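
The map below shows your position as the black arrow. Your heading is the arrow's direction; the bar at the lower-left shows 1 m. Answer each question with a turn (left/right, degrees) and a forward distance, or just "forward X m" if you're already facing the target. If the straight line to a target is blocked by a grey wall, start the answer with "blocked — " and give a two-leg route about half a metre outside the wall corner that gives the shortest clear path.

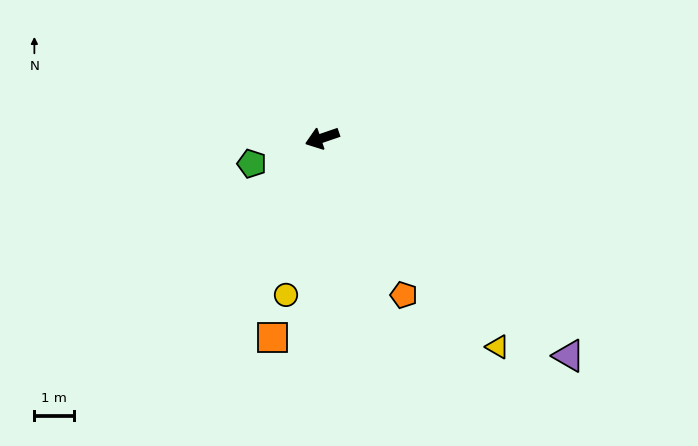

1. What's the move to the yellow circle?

turn left 58°, forward 4.1 m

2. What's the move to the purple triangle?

turn left 120°, forward 8.3 m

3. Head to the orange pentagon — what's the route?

turn left 99°, forward 4.5 m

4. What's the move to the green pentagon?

forward 1.9 m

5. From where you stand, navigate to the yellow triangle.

turn left 111°, forward 6.9 m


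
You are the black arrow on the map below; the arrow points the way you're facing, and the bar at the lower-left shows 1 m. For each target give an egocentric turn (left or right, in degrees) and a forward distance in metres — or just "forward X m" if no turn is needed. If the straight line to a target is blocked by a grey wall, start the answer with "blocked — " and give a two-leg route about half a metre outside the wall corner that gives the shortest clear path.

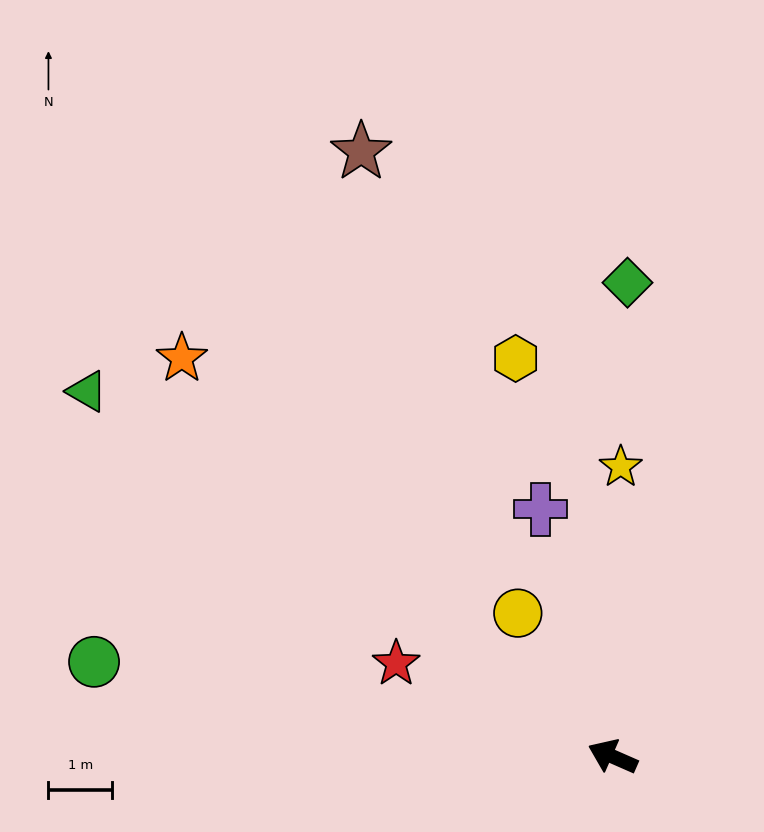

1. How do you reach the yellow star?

turn right 68°, forward 4.6 m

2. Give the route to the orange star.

turn right 19°, forward 9.2 m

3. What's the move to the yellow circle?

turn right 33°, forward 2.7 m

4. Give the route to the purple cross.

turn right 50°, forward 4.1 m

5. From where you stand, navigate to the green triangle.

turn right 11°, forward 10.1 m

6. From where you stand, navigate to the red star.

forward 3.7 m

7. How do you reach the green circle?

turn left 13°, forward 8.3 m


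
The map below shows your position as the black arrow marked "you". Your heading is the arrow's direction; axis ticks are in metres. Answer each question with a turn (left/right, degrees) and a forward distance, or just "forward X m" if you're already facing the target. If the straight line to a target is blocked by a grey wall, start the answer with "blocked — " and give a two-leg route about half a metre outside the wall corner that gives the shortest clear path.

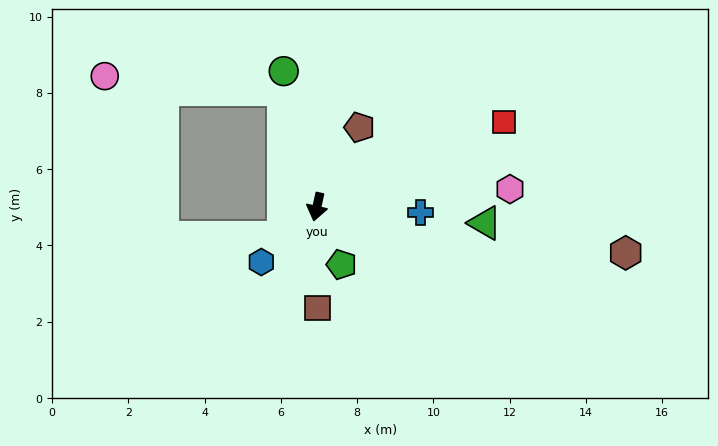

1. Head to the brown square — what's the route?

turn left 13°, forward 2.6 m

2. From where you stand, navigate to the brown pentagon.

turn left 164°, forward 2.4 m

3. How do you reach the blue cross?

turn left 100°, forward 2.7 m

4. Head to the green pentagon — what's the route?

turn left 36°, forward 1.6 m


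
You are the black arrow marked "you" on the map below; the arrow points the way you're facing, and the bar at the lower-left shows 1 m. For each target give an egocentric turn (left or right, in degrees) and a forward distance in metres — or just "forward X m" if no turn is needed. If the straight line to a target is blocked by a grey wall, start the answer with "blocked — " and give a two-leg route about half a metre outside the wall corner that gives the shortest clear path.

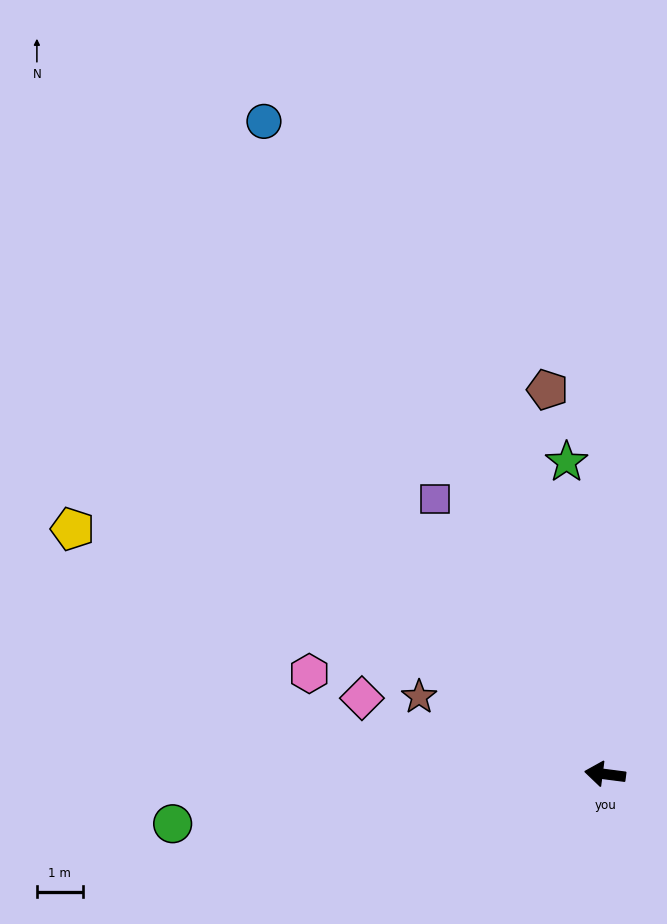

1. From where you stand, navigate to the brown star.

turn right 15°, forward 4.4 m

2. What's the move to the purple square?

turn right 51°, forward 7.1 m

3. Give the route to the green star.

turn right 76°, forward 6.9 m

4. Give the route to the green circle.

turn left 14°, forward 9.5 m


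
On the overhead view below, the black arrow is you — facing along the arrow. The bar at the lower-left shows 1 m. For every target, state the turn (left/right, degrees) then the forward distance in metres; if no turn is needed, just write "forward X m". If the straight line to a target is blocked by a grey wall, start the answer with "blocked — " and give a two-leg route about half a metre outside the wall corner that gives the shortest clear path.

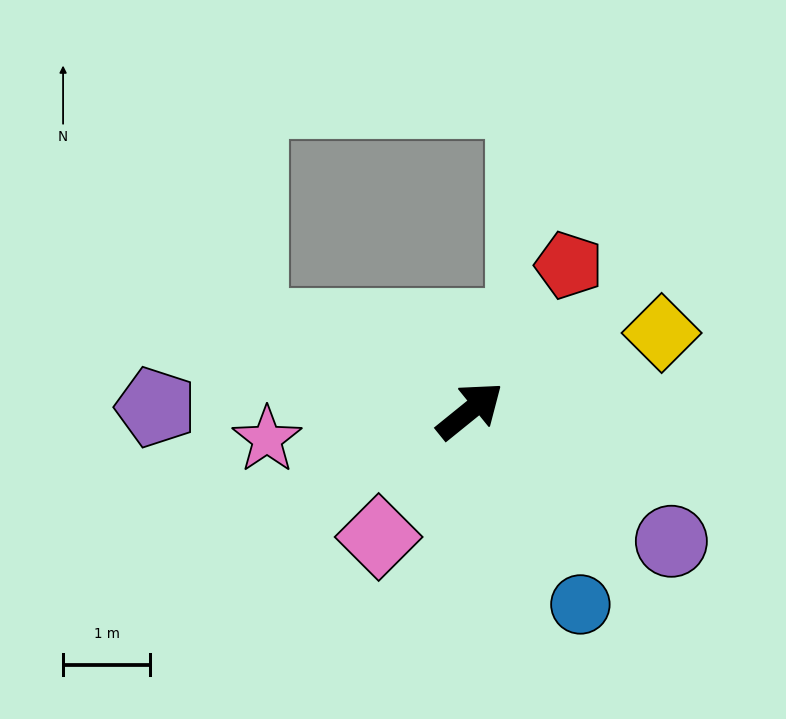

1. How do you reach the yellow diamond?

turn right 17°, forward 2.4 m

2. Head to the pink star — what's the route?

turn left 149°, forward 2.4 m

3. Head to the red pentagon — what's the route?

turn left 17°, forward 2.0 m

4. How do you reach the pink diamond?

turn right 165°, forward 1.8 m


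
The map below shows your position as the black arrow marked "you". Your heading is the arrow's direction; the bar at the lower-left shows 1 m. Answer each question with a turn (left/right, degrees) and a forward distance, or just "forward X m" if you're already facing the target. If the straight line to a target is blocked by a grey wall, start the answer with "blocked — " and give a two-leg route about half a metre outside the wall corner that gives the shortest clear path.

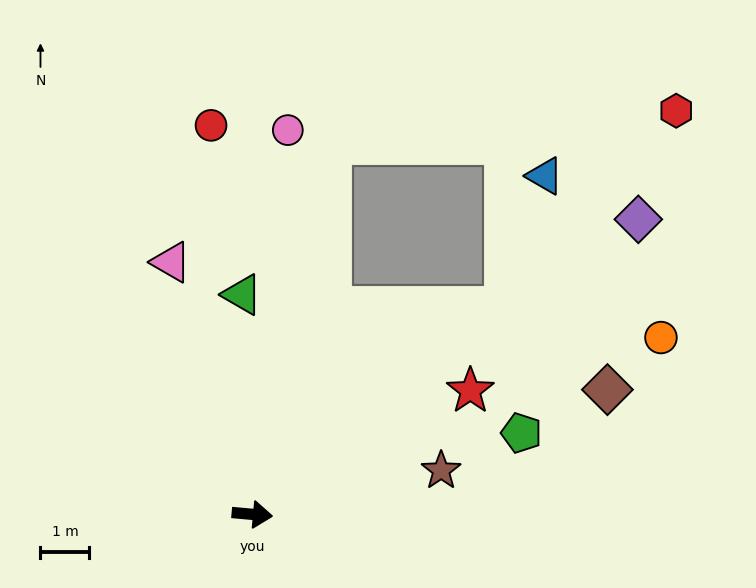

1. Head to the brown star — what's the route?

turn left 18°, forward 4.0 m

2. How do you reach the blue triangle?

blocked — turn left 44°, forward 6.7 m, then turn left 34°, forward 2.8 m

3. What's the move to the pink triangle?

turn left 113°, forward 5.4 m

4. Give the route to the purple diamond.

turn left 43°, forward 9.9 m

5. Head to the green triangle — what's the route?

turn left 98°, forward 4.5 m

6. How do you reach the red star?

turn left 35°, forward 5.1 m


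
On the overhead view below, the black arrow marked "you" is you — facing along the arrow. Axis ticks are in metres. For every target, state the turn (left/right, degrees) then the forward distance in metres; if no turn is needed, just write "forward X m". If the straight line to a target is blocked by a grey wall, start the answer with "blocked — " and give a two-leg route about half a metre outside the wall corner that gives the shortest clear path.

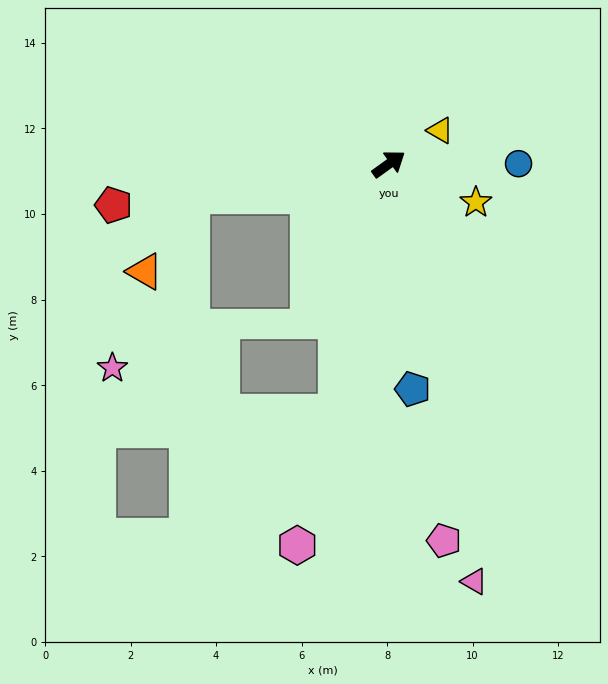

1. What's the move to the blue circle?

turn right 36°, forward 3.0 m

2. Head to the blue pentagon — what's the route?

turn right 120°, forward 5.3 m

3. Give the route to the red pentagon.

turn left 153°, forward 6.5 m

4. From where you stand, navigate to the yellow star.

turn right 60°, forward 2.2 m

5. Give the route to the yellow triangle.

turn right 3°, forward 1.4 m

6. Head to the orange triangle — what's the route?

blocked — turn left 154°, forward 4.7 m, then turn left 48°, forward 2.1 m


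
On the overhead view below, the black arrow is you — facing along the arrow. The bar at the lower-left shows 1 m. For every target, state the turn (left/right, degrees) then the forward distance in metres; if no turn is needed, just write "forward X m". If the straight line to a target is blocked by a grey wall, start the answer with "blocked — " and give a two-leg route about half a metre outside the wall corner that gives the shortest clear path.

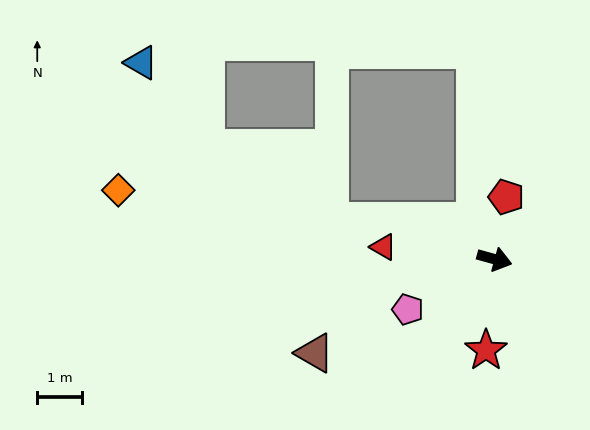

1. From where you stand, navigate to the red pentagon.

turn left 95°, forward 1.4 m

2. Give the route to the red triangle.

turn right 171°, forward 2.5 m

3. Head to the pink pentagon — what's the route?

turn right 134°, forward 2.3 m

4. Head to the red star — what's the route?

turn right 80°, forward 2.1 m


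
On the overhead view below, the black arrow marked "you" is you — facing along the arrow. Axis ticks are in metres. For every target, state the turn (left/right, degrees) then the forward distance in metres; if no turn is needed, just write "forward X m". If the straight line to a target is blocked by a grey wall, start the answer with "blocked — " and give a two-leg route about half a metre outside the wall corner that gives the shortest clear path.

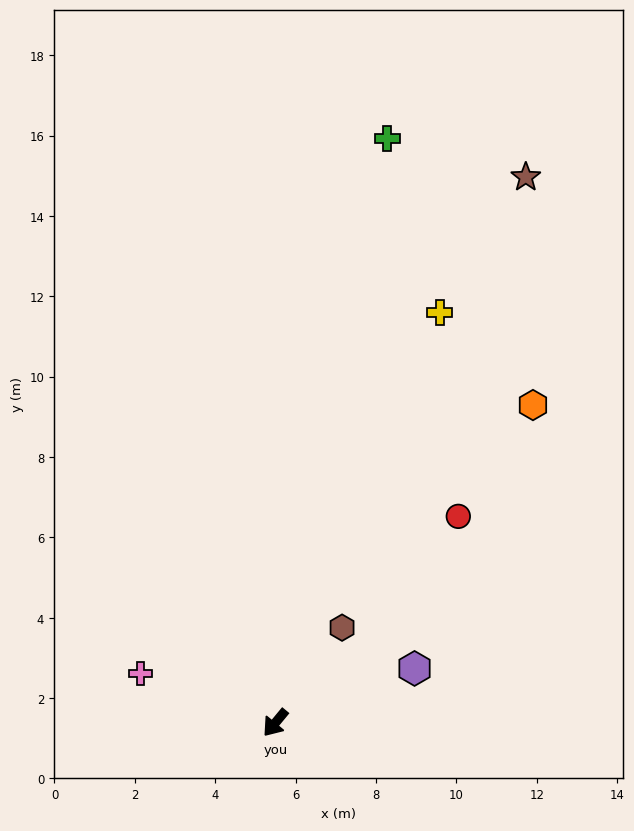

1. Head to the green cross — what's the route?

turn right 151°, forward 14.8 m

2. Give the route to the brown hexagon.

turn right 175°, forward 2.9 m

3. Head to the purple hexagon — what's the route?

turn left 151°, forward 3.7 m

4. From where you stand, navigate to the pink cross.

turn right 71°, forward 3.6 m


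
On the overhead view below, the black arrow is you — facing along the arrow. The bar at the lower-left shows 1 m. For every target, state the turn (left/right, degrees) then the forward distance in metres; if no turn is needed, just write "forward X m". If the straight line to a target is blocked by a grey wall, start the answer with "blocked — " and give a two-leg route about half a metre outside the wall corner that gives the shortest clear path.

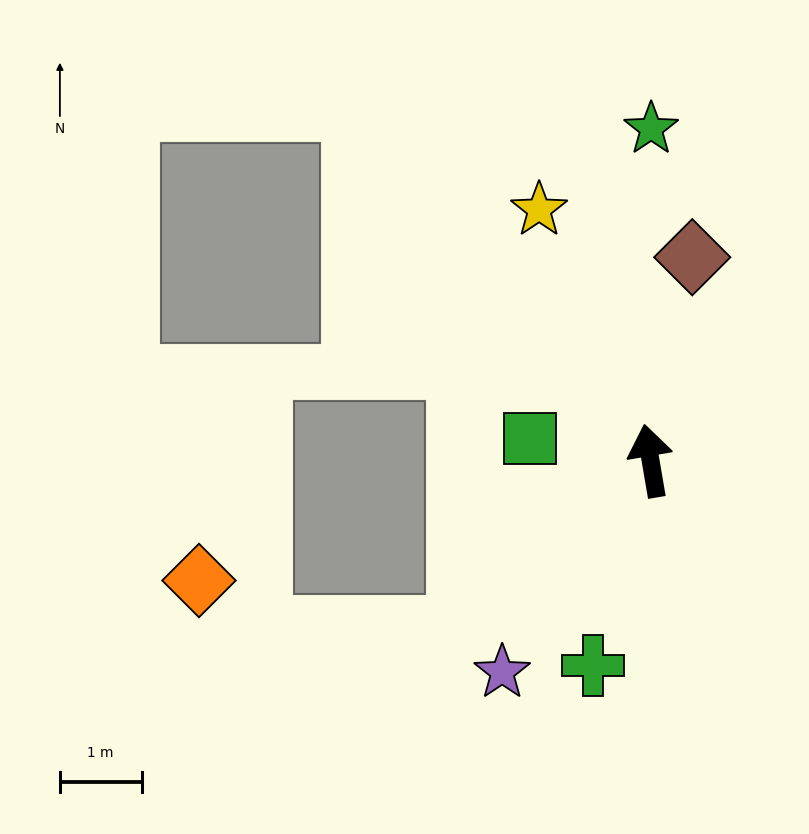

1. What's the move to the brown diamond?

turn right 21°, forward 2.5 m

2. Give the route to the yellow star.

turn left 14°, forward 3.4 m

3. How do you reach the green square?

turn left 70°, forward 1.5 m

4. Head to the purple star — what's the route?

turn left 135°, forward 3.2 m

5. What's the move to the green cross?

turn left 155°, forward 2.6 m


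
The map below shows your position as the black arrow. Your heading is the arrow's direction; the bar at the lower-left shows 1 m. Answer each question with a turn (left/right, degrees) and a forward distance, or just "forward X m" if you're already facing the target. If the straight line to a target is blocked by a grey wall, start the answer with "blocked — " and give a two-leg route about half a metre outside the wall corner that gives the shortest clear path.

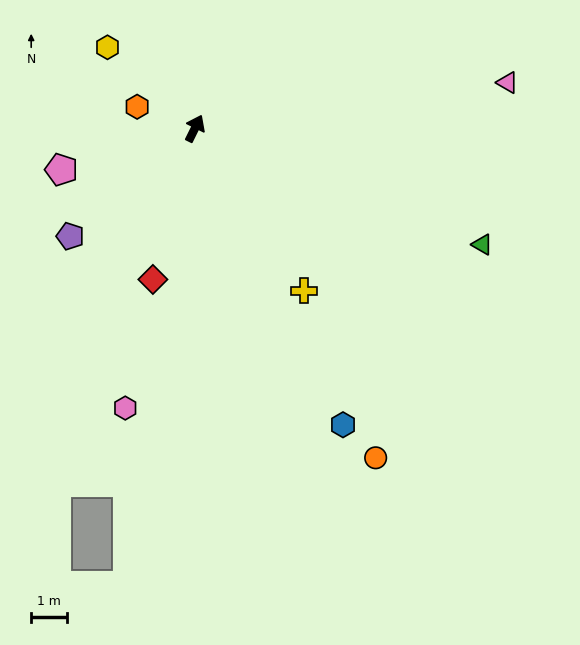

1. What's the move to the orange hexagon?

turn left 96°, forward 1.7 m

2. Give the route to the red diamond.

turn right 169°, forward 4.4 m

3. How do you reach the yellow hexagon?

turn left 73°, forward 3.4 m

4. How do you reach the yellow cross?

turn right 120°, forward 5.5 m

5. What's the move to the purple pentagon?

turn left 157°, forward 4.7 m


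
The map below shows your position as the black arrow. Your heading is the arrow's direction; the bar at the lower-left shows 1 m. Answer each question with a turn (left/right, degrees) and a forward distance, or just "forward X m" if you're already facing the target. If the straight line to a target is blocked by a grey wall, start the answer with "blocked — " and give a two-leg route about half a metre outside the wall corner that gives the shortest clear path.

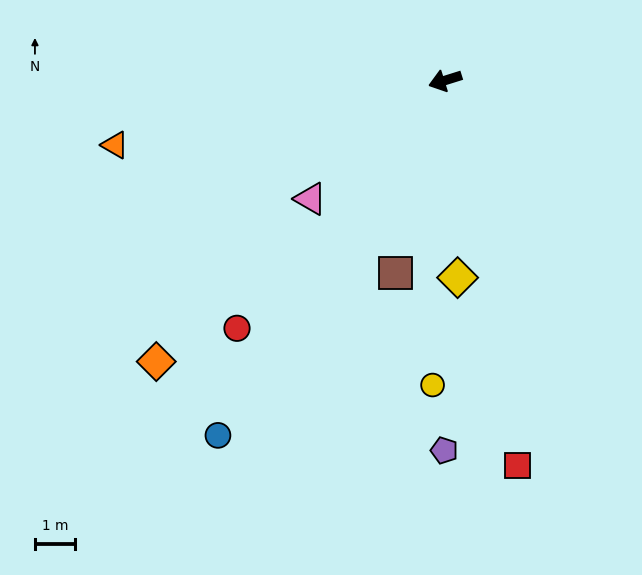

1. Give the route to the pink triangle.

turn left 24°, forward 4.5 m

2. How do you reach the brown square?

turn left 58°, forward 5.0 m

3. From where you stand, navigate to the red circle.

turn left 33°, forward 8.1 m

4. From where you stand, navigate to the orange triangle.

turn right 6°, forward 8.4 m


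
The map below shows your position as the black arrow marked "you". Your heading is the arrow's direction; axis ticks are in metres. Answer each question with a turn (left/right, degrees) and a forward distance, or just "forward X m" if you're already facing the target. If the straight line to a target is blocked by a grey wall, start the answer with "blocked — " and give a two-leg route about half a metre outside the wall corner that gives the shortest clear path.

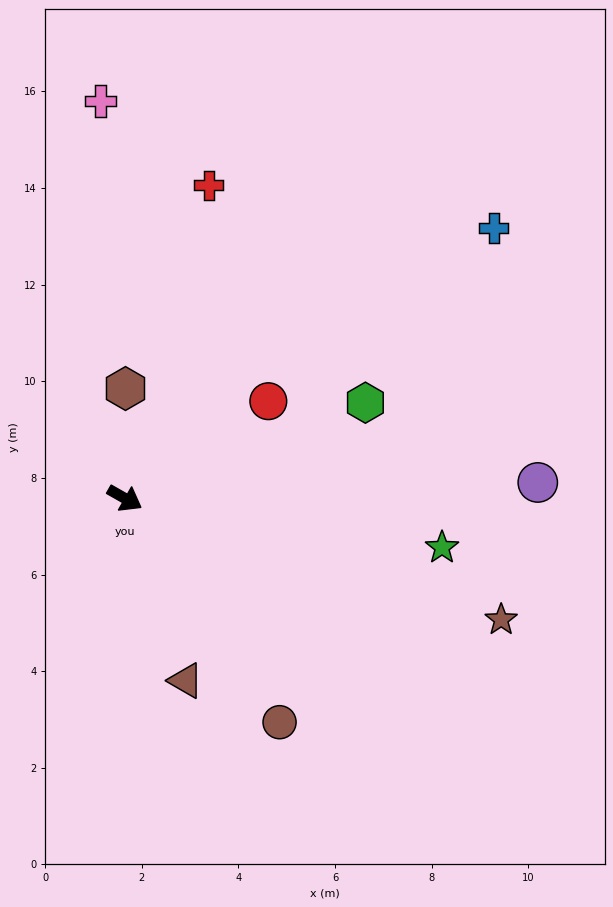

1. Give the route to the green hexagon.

turn left 51°, forward 5.4 m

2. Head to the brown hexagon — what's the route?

turn left 119°, forward 2.3 m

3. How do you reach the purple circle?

turn left 32°, forward 8.6 m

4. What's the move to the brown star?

turn left 12°, forward 8.2 m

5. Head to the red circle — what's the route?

turn left 64°, forward 3.6 m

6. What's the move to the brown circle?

turn right 26°, forward 5.6 m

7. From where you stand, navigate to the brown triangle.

turn right 42°, forward 4.0 m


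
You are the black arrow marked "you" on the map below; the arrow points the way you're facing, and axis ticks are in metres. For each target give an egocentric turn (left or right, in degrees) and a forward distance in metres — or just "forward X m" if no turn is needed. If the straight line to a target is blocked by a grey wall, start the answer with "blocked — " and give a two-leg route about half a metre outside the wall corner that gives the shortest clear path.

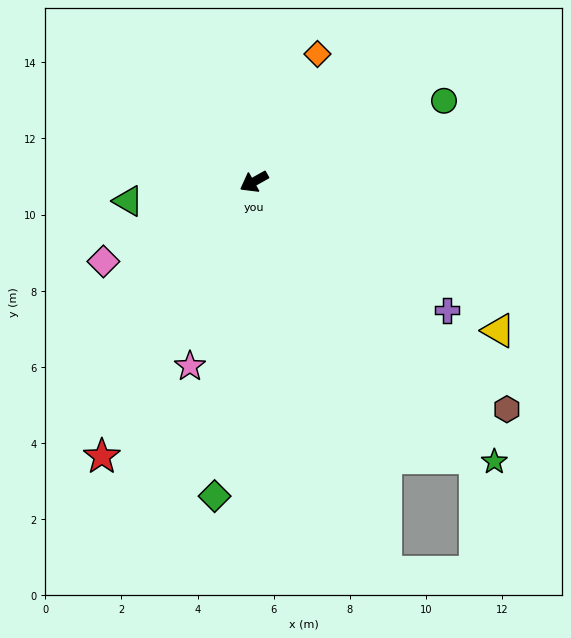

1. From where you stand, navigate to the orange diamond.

turn right 146°, forward 3.7 m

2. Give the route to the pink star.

turn left 42°, forward 5.1 m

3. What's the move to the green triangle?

turn right 21°, forward 3.3 m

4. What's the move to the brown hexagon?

turn left 109°, forward 8.9 m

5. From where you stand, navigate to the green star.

turn left 101°, forward 9.7 m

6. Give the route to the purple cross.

turn left 117°, forward 6.1 m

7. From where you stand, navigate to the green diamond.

turn left 54°, forward 8.3 m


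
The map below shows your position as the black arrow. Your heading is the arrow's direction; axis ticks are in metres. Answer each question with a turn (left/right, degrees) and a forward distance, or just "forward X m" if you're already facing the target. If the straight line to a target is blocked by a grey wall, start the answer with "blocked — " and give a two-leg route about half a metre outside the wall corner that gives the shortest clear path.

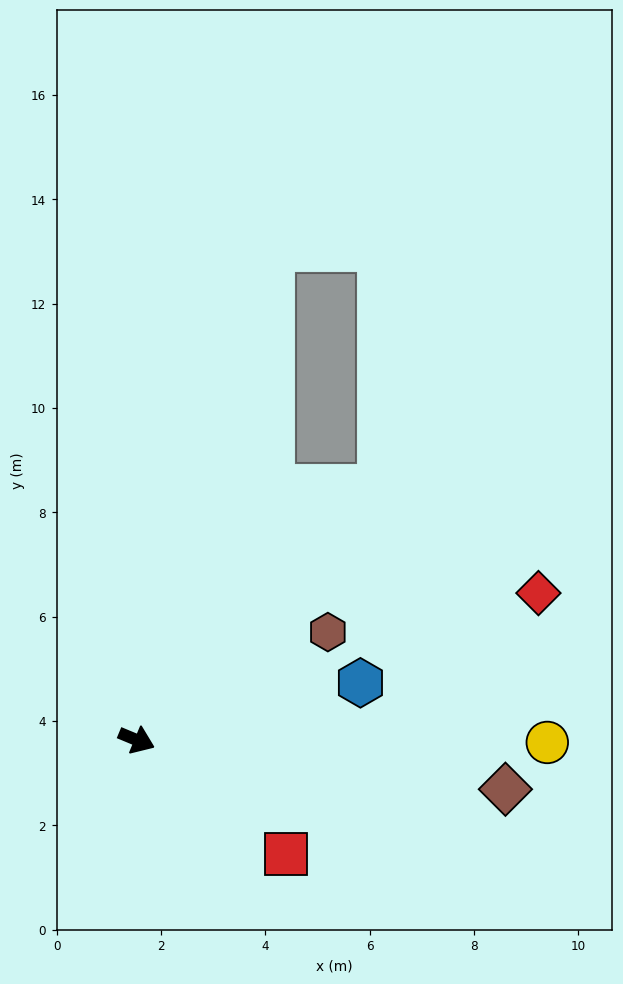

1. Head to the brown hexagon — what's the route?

turn left 52°, forward 4.2 m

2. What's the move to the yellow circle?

turn left 22°, forward 7.9 m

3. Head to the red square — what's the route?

turn right 15°, forward 3.6 m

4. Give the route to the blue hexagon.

turn left 37°, forward 4.4 m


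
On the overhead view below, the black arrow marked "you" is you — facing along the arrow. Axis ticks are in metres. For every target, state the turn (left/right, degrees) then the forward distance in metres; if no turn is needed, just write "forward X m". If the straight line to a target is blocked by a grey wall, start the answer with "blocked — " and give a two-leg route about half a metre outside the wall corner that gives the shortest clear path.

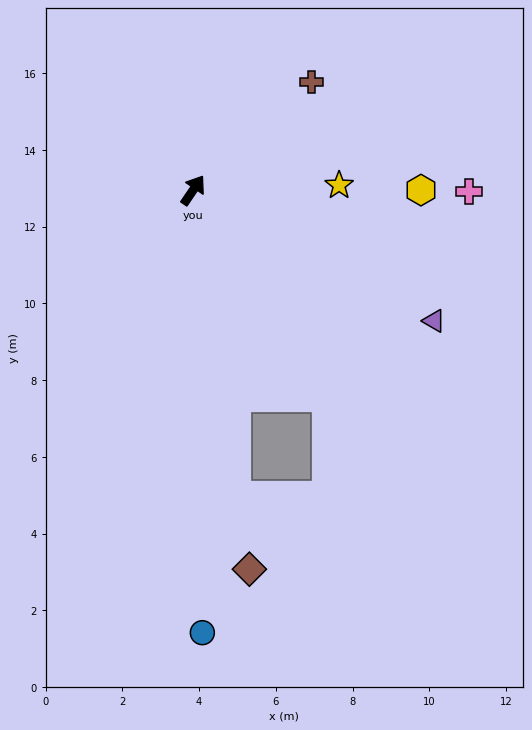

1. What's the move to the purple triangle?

turn right 84°, forward 7.1 m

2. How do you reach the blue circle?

turn right 145°, forward 11.5 m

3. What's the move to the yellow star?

turn right 54°, forward 3.8 m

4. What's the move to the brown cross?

turn right 13°, forward 4.2 m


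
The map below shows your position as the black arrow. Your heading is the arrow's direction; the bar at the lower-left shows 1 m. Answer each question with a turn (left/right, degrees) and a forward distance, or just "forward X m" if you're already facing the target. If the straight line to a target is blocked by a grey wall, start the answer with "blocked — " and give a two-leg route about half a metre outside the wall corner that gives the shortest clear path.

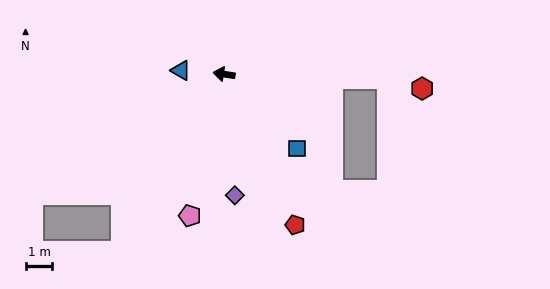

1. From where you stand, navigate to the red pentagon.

turn left 124°, forward 6.2 m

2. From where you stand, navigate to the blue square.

turn left 143°, forward 3.9 m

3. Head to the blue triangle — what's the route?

turn left 4°, forward 1.6 m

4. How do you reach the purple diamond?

turn left 104°, forward 4.5 m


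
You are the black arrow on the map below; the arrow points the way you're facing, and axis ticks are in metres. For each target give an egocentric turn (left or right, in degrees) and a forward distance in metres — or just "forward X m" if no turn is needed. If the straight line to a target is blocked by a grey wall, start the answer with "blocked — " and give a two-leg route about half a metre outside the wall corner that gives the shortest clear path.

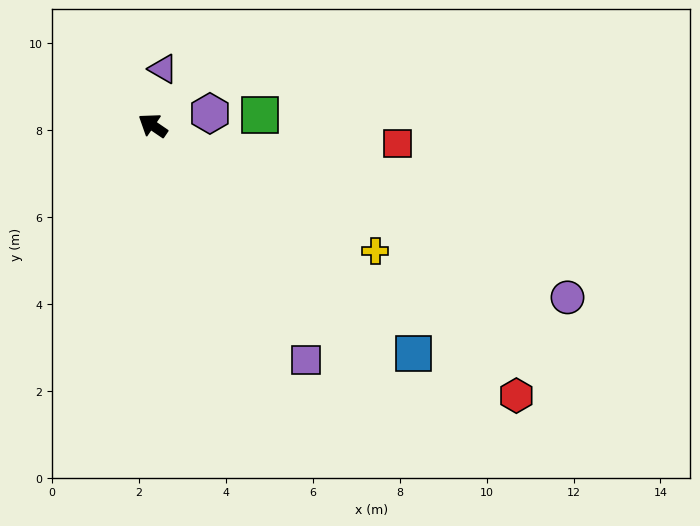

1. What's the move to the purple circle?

turn right 168°, forward 10.3 m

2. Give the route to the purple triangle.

turn right 66°, forward 1.3 m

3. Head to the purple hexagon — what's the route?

turn right 134°, forward 1.3 m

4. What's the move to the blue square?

turn left 173°, forward 8.0 m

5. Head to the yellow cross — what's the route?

turn right 175°, forward 5.9 m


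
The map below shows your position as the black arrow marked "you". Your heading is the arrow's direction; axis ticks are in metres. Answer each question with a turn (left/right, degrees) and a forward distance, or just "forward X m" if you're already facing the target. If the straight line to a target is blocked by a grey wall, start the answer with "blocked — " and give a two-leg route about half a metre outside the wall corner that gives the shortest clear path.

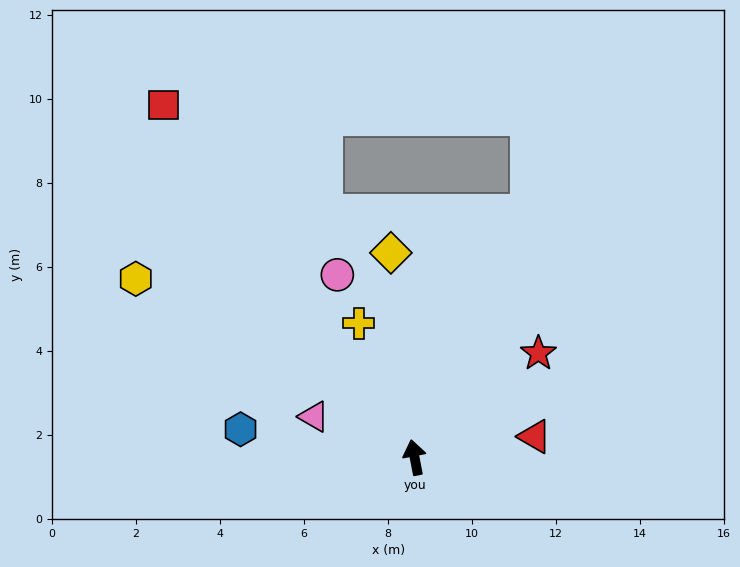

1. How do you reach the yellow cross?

turn left 12°, forward 3.5 m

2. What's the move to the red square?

turn left 25°, forward 10.3 m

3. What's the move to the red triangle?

turn right 91°, forward 2.9 m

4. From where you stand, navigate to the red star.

turn right 61°, forward 3.9 m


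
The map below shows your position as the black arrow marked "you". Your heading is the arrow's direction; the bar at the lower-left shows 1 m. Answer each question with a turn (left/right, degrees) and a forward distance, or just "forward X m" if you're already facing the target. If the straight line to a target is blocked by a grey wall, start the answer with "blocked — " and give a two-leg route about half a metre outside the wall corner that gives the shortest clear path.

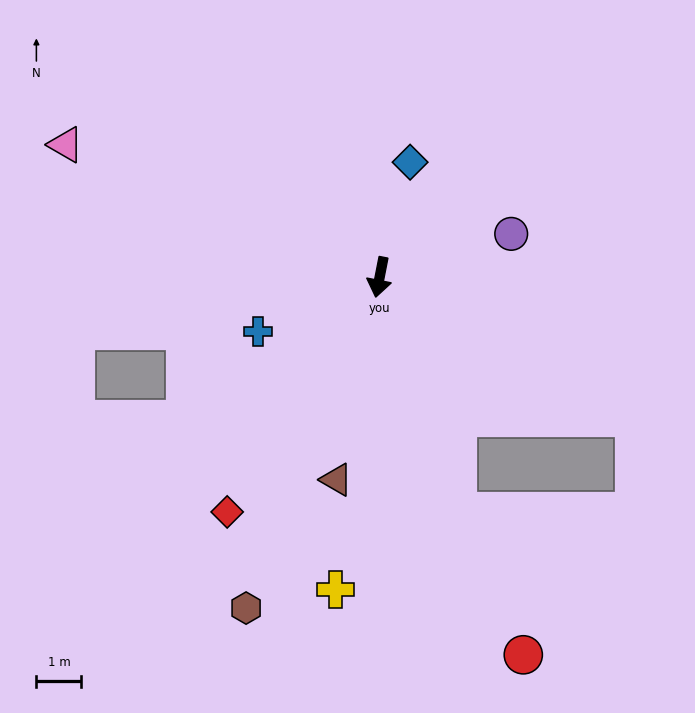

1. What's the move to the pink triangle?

turn right 102°, forward 7.6 m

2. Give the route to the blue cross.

turn right 55°, forward 3.0 m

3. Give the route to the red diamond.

turn right 22°, forward 6.2 m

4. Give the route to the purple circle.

turn left 119°, forward 3.1 m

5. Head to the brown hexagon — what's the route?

turn right 11°, forward 7.9 m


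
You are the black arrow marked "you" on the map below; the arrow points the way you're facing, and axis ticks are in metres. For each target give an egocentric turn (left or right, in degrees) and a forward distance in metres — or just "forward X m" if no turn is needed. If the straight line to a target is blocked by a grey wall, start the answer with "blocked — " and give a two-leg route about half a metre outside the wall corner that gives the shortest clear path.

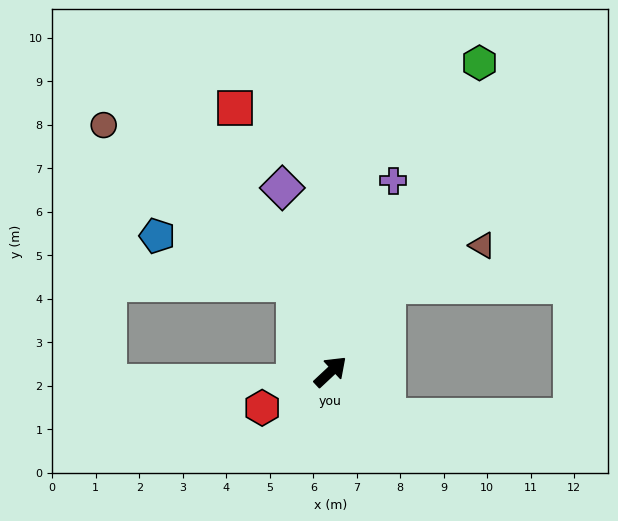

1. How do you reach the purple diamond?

turn left 62°, forward 4.4 m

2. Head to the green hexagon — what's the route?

turn left 21°, forward 7.9 m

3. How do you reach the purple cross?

turn left 29°, forward 4.6 m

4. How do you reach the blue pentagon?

blocked — turn left 69°, forward 2.2 m, then turn left 49°, forward 3.3 m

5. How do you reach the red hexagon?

turn left 165°, forward 1.8 m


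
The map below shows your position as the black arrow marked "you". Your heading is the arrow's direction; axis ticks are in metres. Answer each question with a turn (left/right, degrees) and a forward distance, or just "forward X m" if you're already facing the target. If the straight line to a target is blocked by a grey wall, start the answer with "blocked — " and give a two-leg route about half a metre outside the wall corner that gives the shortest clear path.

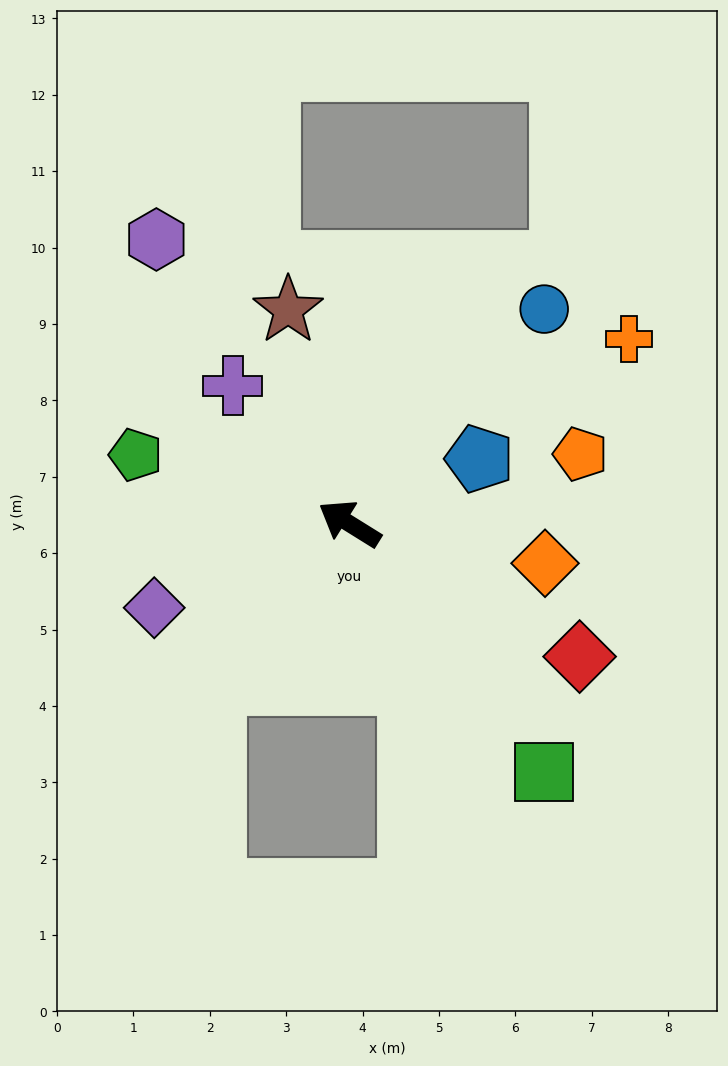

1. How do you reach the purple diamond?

turn left 55°, forward 2.8 m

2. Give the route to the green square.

turn left 160°, forward 4.1 m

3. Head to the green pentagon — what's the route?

turn left 14°, forward 2.9 m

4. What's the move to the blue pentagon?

turn right 122°, forward 1.9 m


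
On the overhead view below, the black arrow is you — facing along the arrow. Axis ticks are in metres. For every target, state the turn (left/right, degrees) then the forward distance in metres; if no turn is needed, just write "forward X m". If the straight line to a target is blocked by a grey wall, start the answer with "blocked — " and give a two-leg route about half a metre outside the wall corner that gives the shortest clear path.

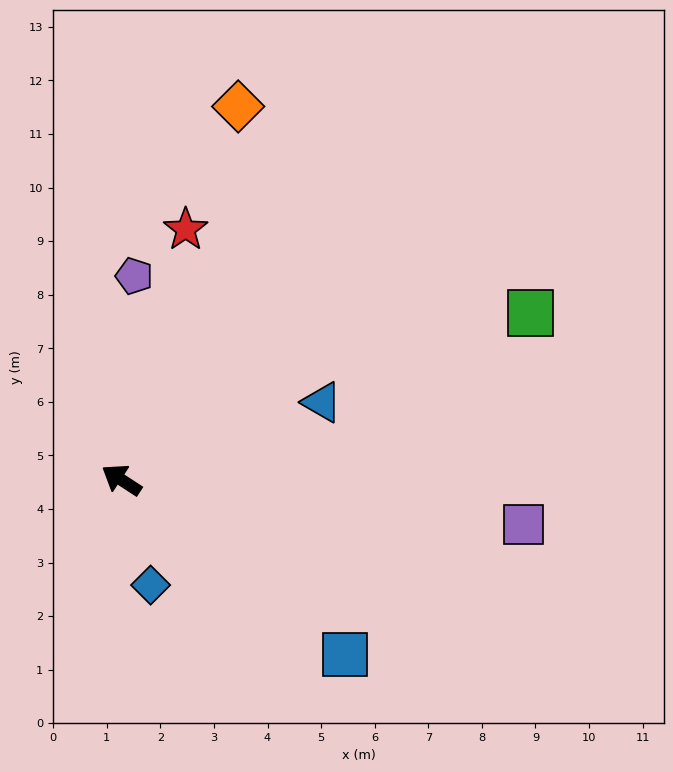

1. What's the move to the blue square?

turn left 175°, forward 5.3 m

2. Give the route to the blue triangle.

turn right 126°, forward 4.0 m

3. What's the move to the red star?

turn right 71°, forward 4.8 m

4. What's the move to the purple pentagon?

turn right 60°, forward 3.8 m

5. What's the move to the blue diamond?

turn left 139°, forward 2.0 m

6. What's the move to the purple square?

turn right 153°, forward 7.6 m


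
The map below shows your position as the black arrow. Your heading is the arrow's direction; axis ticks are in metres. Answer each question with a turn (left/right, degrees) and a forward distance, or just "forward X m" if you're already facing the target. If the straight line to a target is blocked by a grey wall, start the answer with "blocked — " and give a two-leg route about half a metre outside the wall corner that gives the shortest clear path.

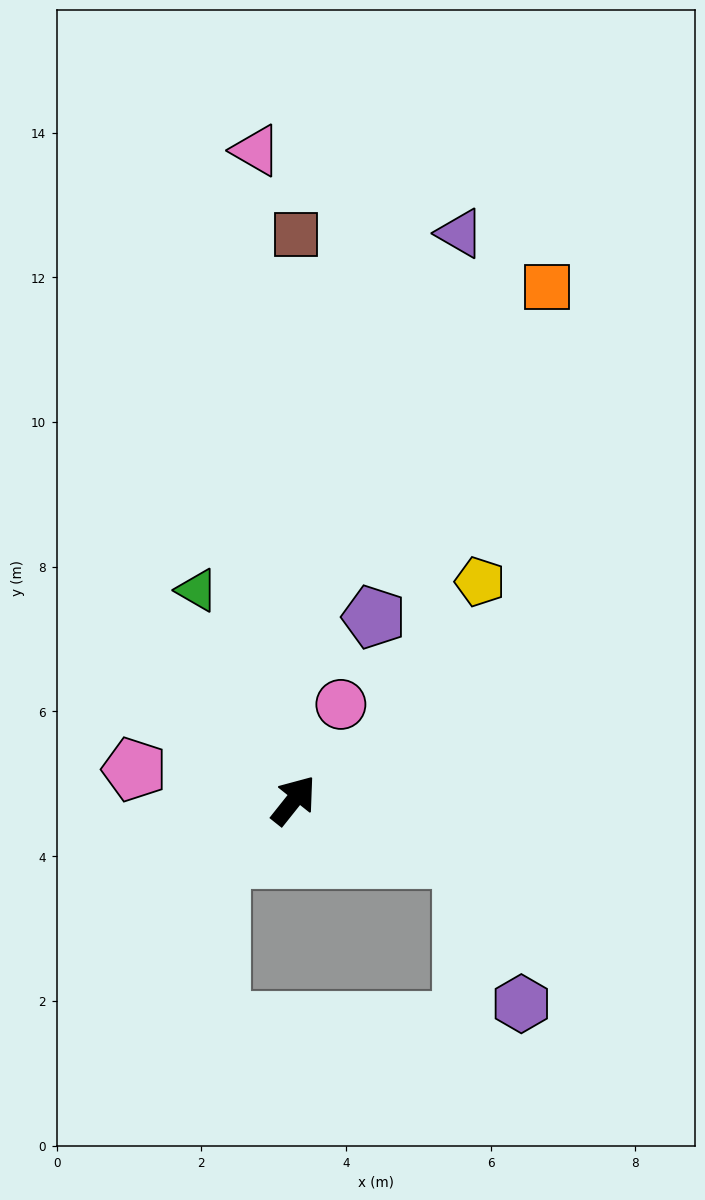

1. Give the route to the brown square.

turn left 38°, forward 7.8 m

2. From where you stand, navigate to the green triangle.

turn left 63°, forward 3.2 m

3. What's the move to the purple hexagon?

blocked — turn right 70°, forward 2.5 m, then turn right 50°, forward 2.2 m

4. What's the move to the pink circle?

turn left 12°, forward 1.5 m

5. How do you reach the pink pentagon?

turn left 118°, forward 2.2 m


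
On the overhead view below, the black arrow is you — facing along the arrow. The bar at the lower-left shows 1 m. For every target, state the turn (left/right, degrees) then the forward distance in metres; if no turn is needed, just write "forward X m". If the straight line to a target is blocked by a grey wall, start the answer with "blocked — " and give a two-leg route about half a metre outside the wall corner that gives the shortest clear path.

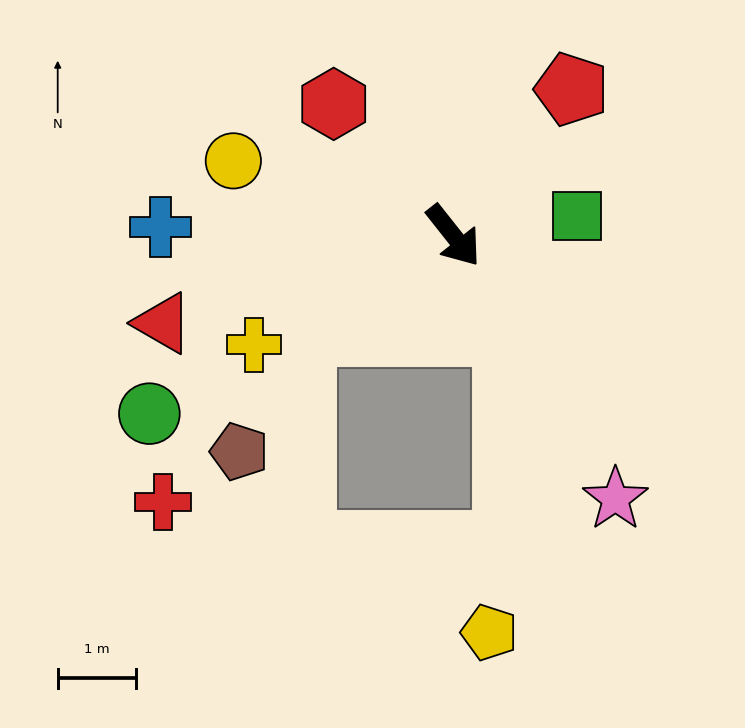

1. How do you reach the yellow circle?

turn right 147°, forward 3.0 m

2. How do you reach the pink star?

turn right 7°, forward 3.9 m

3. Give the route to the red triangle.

turn right 112°, forward 3.9 m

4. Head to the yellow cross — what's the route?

turn right 100°, forward 2.9 m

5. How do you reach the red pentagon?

turn left 103°, forward 2.4 m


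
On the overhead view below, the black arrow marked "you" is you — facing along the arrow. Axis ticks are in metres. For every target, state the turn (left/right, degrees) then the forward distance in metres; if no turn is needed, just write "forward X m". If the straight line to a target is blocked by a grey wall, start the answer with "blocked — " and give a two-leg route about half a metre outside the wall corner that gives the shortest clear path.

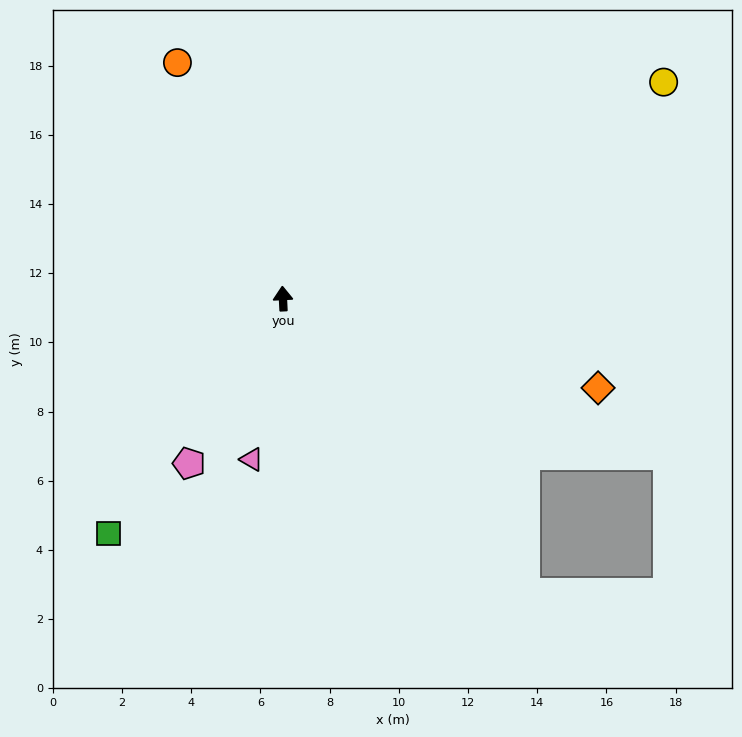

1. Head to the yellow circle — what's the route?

turn right 63°, forward 12.7 m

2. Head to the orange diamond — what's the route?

turn right 109°, forward 9.5 m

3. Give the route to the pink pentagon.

turn left 147°, forward 5.5 m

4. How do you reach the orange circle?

turn left 21°, forward 7.5 m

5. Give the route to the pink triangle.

turn left 166°, forward 4.7 m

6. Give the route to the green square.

turn left 140°, forward 8.5 m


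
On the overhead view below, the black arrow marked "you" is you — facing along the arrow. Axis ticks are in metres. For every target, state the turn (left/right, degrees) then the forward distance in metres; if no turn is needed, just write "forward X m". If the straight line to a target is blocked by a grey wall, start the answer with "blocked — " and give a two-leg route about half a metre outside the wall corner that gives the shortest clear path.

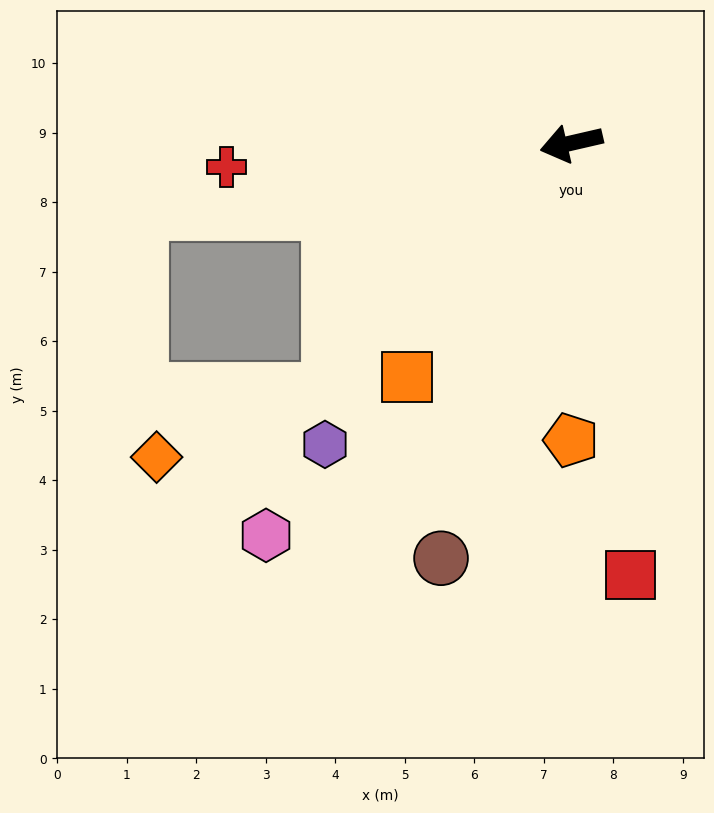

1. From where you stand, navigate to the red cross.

turn right 9°, forward 5.0 m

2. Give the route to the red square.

turn left 85°, forward 6.3 m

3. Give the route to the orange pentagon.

turn left 77°, forward 4.3 m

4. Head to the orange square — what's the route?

turn left 42°, forward 4.1 m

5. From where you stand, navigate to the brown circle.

turn left 60°, forward 6.3 m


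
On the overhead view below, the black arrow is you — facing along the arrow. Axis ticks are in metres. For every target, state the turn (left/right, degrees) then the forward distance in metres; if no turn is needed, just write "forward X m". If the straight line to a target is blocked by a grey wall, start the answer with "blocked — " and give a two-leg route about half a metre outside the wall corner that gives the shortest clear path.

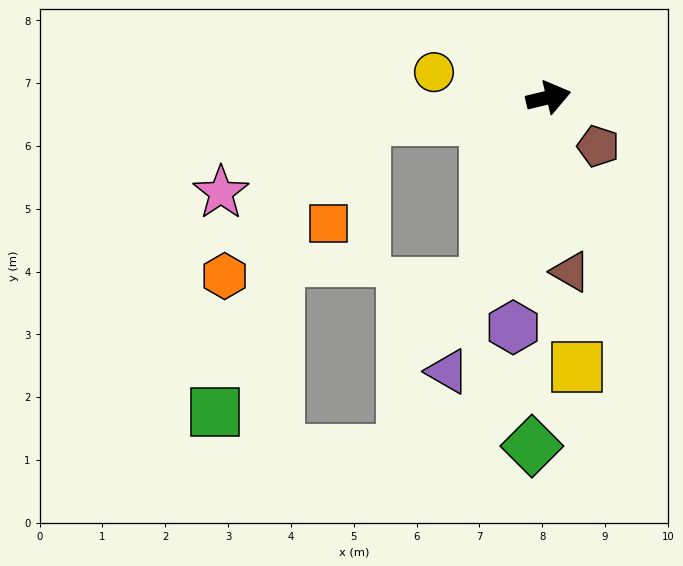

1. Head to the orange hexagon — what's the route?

blocked — turn left 173°, forward 3.0 m, then turn left 42°, forward 3.3 m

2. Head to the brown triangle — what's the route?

turn right 96°, forward 2.8 m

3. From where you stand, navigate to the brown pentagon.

turn right 58°, forward 1.1 m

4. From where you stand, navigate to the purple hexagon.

turn right 112°, forward 3.7 m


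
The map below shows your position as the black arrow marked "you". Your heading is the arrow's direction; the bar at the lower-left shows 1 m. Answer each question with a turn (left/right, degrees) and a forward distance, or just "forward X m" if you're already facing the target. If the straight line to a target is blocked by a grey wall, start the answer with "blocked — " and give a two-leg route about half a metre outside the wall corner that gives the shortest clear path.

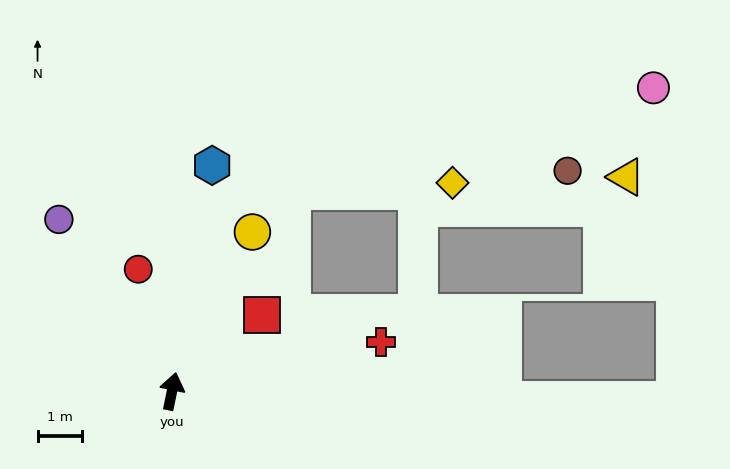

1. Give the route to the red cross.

turn right 65°, forward 4.8 m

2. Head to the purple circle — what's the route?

turn left 45°, forward 4.6 m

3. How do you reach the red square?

turn right 38°, forward 2.6 m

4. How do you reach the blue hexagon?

forward 5.1 m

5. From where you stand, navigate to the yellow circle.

turn right 15°, forward 4.0 m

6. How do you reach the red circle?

turn left 27°, forward 2.8 m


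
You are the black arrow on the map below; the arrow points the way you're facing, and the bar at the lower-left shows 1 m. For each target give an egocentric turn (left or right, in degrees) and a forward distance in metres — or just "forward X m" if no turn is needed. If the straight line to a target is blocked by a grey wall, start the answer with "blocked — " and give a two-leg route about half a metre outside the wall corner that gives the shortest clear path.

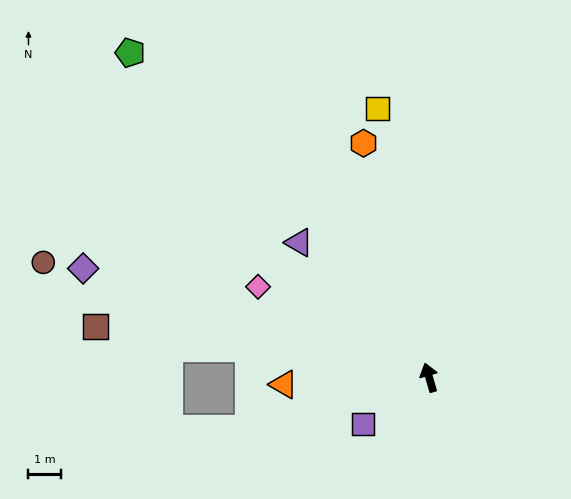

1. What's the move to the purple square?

turn left 109°, forward 2.5 m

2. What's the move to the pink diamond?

turn left 46°, forward 6.0 m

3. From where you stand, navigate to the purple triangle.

turn left 28°, forward 5.8 m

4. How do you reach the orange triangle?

turn left 77°, forward 4.5 m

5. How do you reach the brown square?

turn left 65°, forward 10.4 m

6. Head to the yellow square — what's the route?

turn right 5°, forward 8.4 m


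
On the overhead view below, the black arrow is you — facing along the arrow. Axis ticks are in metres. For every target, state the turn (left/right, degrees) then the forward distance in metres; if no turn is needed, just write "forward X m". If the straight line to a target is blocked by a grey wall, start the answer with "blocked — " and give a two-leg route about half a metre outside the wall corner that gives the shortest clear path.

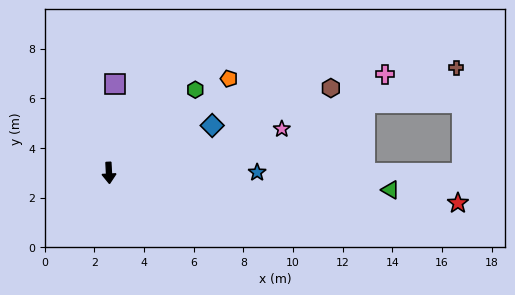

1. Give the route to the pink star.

turn left 101°, forward 7.2 m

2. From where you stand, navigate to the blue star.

turn left 87°, forward 6.0 m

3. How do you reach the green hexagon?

turn left 131°, forward 4.8 m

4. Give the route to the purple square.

turn left 173°, forward 3.6 m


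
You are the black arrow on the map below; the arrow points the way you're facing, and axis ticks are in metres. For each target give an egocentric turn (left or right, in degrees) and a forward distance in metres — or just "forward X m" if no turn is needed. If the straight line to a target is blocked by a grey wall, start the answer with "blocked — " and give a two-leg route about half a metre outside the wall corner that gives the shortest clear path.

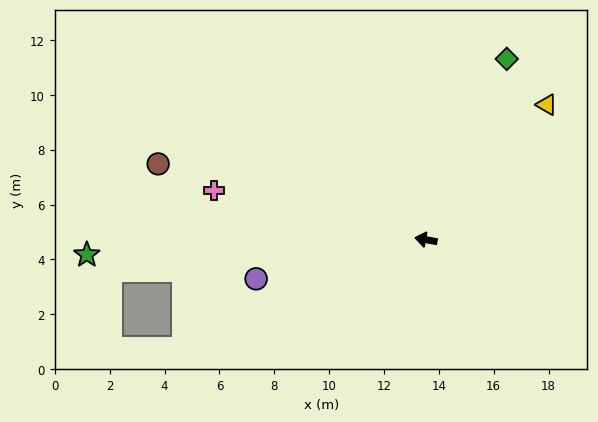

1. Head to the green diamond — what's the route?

turn right 104°, forward 7.2 m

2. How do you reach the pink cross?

turn right 3°, forward 7.9 m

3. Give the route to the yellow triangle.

turn right 122°, forward 6.6 m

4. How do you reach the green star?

turn left 13°, forward 12.4 m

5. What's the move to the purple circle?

turn left 23°, forward 6.4 m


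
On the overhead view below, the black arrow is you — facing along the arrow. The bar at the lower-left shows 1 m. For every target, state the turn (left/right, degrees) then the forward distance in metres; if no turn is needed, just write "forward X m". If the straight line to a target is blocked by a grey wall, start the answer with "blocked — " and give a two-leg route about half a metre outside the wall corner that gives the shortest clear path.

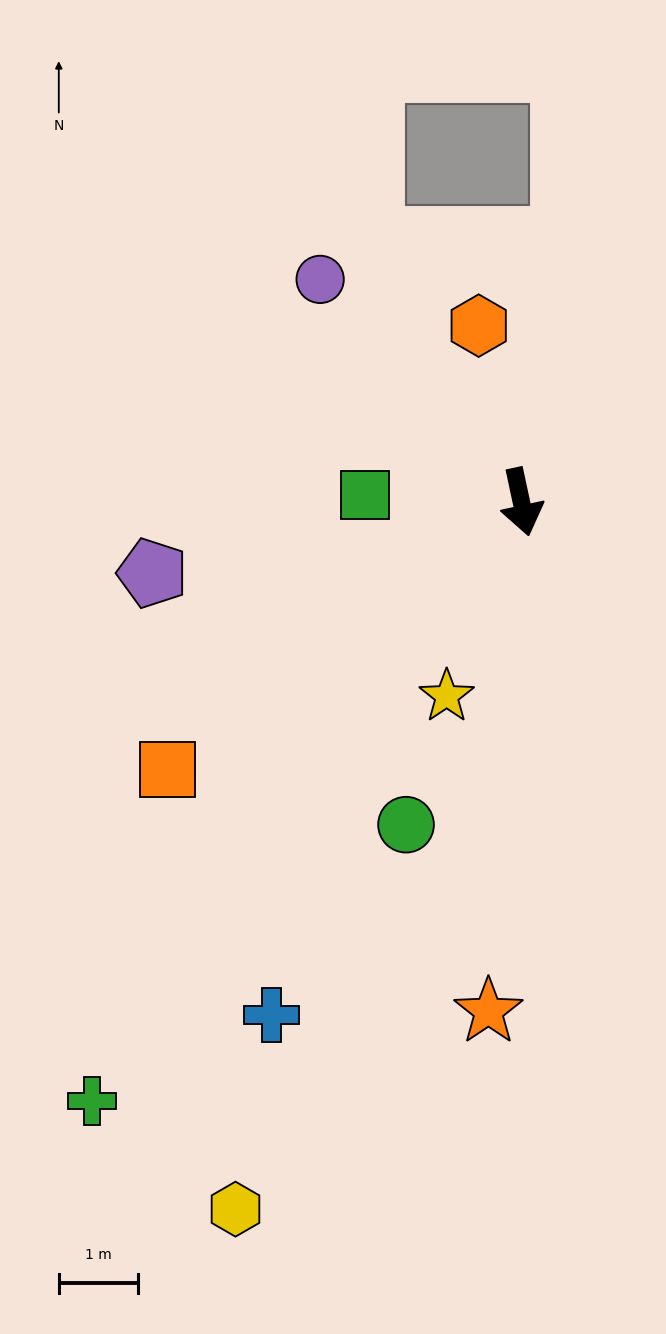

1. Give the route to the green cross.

turn right 48°, forward 9.3 m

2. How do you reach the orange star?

turn right 16°, forward 6.4 m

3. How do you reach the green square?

turn right 105°, forward 2.0 m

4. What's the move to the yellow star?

turn right 33°, forward 2.6 m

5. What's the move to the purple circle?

turn right 150°, forward 3.8 m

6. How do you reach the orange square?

turn right 65°, forward 5.6 m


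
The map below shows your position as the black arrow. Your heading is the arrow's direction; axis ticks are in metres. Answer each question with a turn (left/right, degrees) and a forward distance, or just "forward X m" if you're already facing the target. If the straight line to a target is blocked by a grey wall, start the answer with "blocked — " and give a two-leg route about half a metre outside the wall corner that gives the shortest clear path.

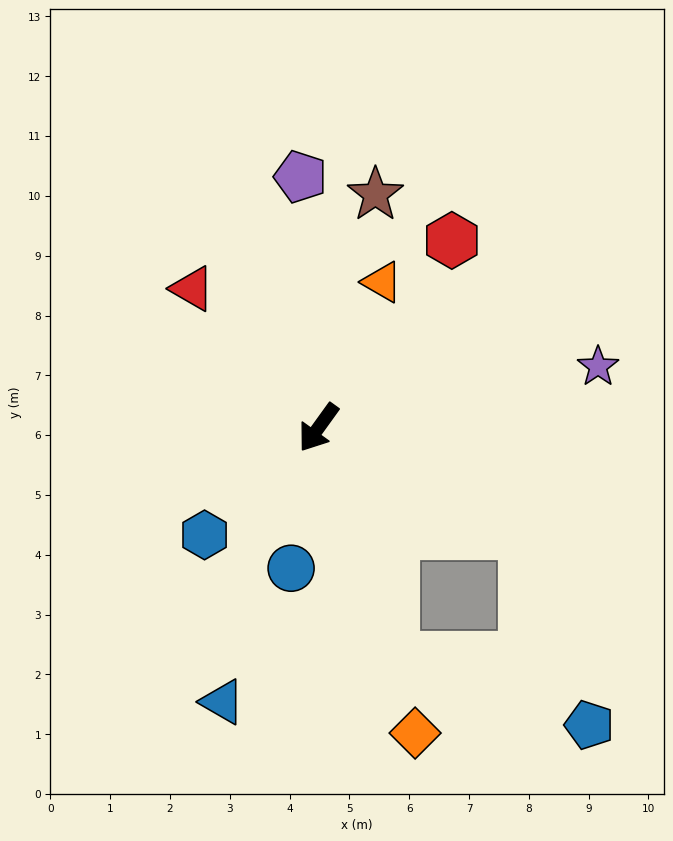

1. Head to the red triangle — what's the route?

turn right 102°, forward 3.1 m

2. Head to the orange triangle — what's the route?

turn right 168°, forward 2.7 m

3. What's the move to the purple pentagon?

turn right 140°, forward 4.2 m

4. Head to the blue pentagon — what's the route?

blocked — turn left 98°, forward 3.9 m, then turn right 43°, forward 3.4 m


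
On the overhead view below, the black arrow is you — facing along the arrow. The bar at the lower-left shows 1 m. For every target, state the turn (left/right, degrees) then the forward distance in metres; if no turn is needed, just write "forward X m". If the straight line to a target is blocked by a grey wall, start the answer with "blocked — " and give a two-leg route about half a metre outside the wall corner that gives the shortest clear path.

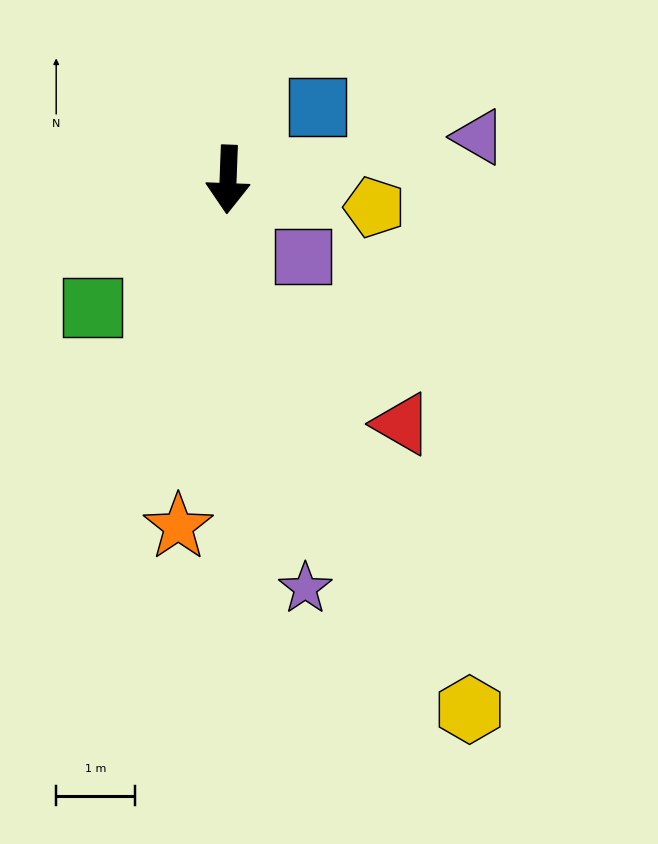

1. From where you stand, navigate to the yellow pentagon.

turn left 81°, forward 1.9 m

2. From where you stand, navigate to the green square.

turn right 44°, forward 2.4 m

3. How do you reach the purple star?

turn left 13°, forward 5.3 m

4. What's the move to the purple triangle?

turn left 102°, forward 3.2 m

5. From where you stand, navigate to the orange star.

turn right 6°, forward 4.4 m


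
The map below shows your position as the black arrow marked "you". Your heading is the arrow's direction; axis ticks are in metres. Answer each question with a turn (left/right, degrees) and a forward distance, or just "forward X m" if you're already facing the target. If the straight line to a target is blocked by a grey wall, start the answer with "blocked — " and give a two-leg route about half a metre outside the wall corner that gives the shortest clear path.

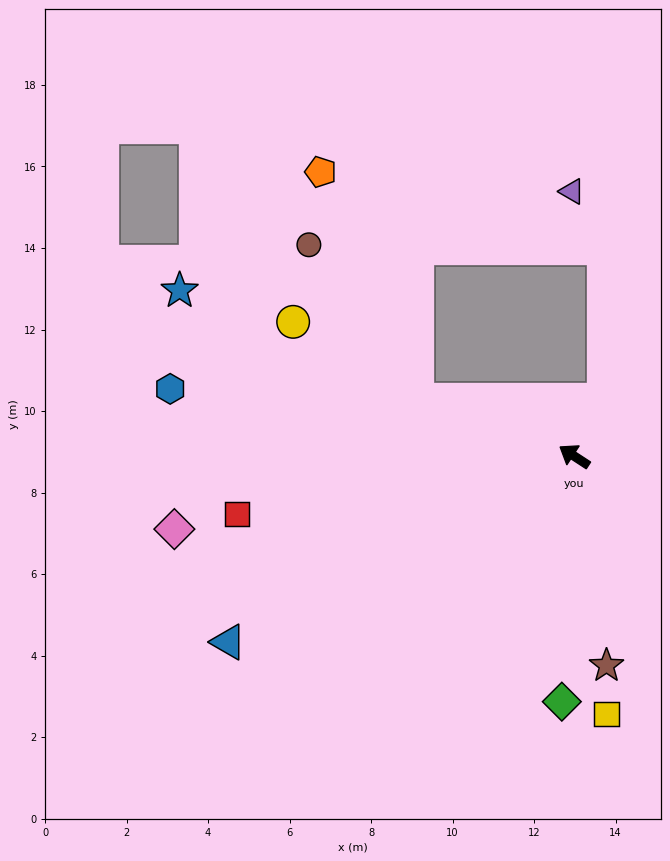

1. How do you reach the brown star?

turn left 132°, forward 5.2 m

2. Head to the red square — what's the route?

turn left 43°, forward 8.4 m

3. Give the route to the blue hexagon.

turn left 24°, forward 10.1 m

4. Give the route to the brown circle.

blocked — turn left 14°, forward 4.1 m, then turn right 36°, forward 4.6 m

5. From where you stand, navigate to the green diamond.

turn left 120°, forward 6.0 m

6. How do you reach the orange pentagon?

blocked — turn left 14°, forward 4.1 m, then turn right 48°, forward 6.1 m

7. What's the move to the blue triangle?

turn left 61°, forward 9.6 m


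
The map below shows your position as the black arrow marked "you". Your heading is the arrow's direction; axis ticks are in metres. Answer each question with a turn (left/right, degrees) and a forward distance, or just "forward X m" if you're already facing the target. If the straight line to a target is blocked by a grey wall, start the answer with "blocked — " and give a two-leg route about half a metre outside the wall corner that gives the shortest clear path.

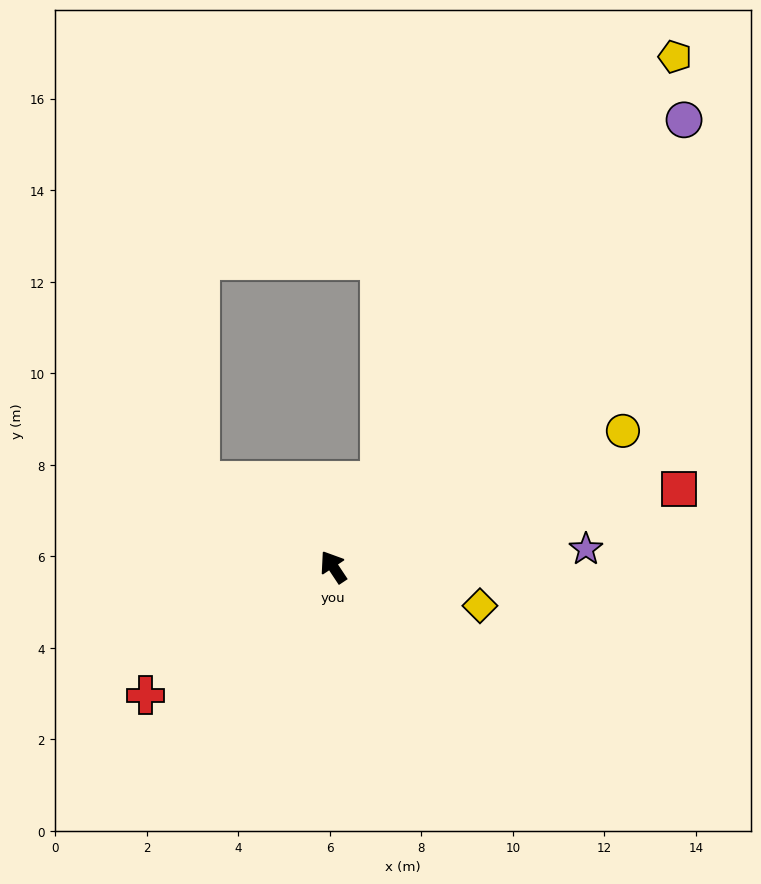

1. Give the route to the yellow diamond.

turn right 138°, forward 3.3 m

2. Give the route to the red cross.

turn left 91°, forward 5.0 m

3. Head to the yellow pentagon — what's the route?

turn right 67°, forward 13.4 m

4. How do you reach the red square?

turn right 111°, forward 7.7 m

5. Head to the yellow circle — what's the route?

turn right 98°, forward 7.0 m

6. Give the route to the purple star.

turn right 120°, forward 5.5 m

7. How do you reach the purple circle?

turn right 72°, forward 12.4 m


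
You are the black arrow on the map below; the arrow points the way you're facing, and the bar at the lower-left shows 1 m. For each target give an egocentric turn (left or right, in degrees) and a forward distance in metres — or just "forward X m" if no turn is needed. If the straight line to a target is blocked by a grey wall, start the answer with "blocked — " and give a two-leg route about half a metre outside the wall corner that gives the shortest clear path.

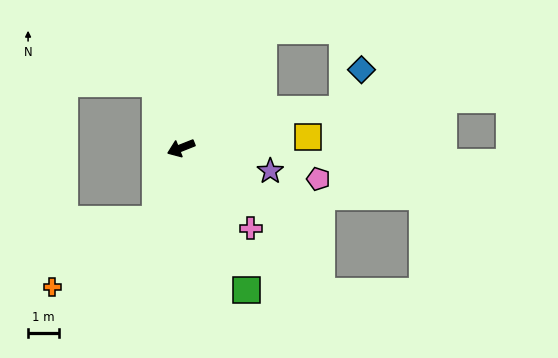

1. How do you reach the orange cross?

blocked — turn left 48°, forward 2.4 m, then turn right 36°, forward 3.9 m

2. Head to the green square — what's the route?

turn left 93°, forward 5.0 m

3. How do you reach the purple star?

turn left 144°, forward 2.9 m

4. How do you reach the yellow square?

turn left 163°, forward 4.1 m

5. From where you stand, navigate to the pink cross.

turn left 109°, forward 3.4 m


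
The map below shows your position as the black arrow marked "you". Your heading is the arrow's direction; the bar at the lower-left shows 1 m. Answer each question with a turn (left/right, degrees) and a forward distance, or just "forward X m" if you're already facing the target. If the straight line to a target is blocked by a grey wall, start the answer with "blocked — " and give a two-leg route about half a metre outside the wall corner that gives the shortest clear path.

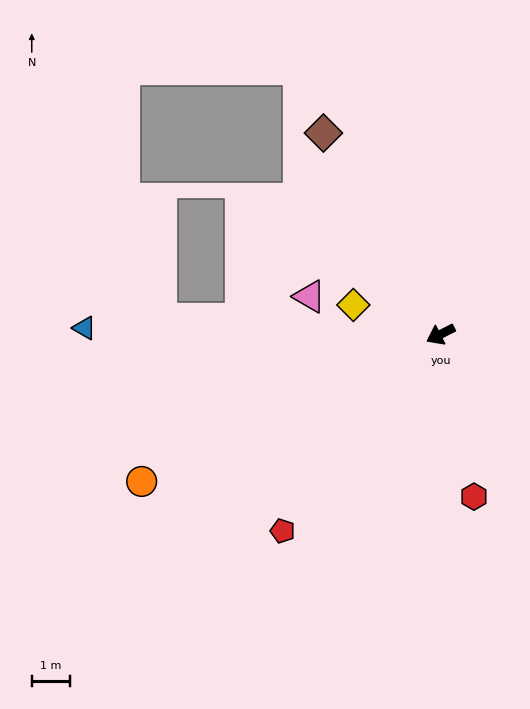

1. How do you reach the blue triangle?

turn right 28°, forward 9.3 m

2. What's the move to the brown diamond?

turn right 87°, forward 6.1 m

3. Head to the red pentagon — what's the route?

turn left 24°, forward 6.6 m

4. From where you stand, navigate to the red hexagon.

turn left 75°, forward 4.3 m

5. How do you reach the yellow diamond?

turn right 46°, forward 2.4 m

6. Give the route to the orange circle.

forward 8.7 m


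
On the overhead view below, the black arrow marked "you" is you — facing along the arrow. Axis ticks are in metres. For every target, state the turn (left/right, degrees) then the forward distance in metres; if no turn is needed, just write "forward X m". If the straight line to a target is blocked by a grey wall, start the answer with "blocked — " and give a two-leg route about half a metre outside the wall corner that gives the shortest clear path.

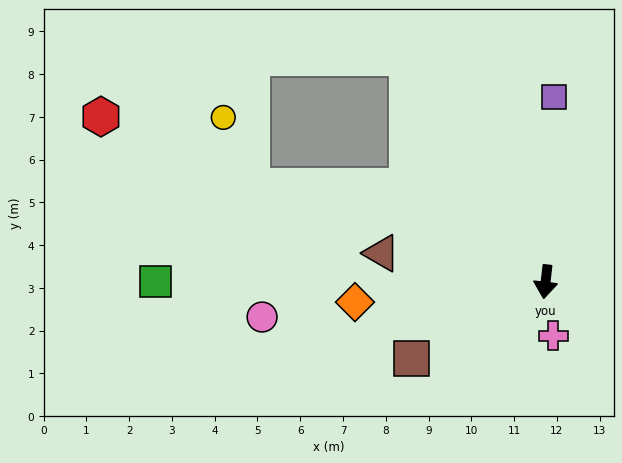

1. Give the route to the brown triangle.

turn right 93°, forward 3.9 m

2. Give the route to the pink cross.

turn left 15°, forward 1.3 m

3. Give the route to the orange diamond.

turn right 77°, forward 4.5 m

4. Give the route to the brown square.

turn right 54°, forward 3.6 m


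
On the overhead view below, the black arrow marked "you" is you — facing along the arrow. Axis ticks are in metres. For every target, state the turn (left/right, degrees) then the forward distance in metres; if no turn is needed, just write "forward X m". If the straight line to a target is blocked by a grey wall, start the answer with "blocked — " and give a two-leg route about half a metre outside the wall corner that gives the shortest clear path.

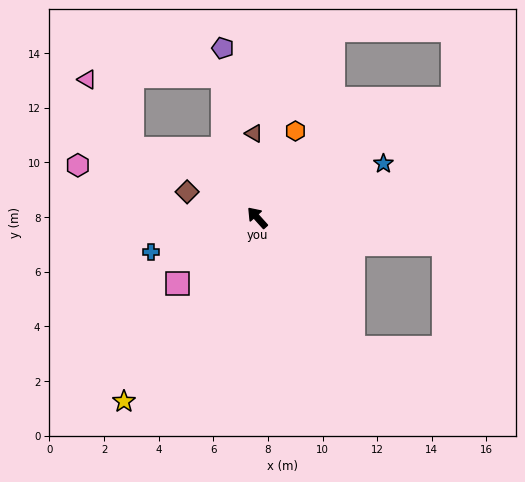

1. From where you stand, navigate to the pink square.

turn left 87°, forward 3.8 m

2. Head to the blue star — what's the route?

turn right 109°, forward 5.0 m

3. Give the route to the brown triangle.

turn right 40°, forward 3.1 m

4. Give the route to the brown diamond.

turn left 28°, forward 2.7 m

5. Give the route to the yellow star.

turn left 102°, forward 8.3 m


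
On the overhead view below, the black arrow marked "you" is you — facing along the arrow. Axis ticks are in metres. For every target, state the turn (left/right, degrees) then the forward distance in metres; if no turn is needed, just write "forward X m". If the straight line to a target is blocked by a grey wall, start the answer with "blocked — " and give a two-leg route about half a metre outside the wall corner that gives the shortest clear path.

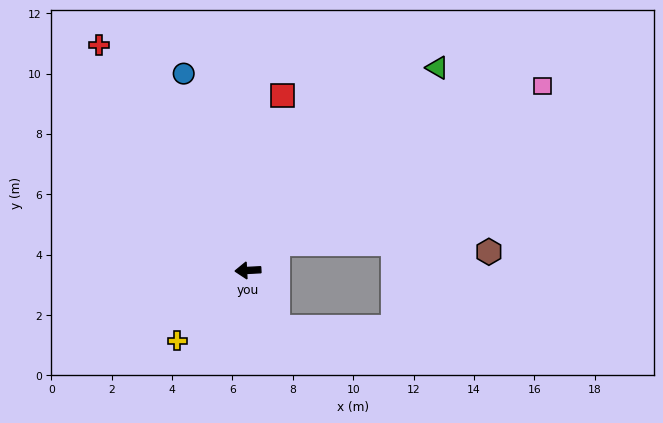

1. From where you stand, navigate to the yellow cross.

turn left 42°, forward 3.3 m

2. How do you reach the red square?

turn right 104°, forward 5.9 m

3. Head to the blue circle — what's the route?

turn right 75°, forward 6.9 m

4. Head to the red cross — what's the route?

turn right 60°, forward 8.9 m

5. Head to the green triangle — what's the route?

turn right 136°, forward 9.2 m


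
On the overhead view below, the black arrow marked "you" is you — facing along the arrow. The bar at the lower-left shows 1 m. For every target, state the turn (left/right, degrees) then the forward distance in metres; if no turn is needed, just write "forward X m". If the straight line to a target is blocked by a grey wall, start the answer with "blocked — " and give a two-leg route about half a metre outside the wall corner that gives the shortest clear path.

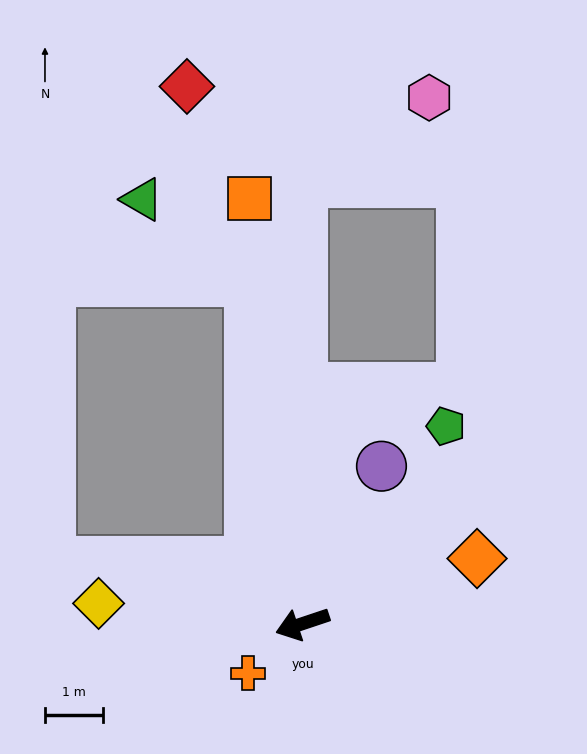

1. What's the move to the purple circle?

turn right 135°, forward 3.0 m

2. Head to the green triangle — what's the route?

blocked — turn right 100°, forward 5.9 m, then turn left 44°, forward 2.3 m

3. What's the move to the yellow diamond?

turn right 24°, forward 3.5 m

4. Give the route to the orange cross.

turn left 24°, forward 1.3 m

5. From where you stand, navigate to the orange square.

turn right 101°, forward 7.3 m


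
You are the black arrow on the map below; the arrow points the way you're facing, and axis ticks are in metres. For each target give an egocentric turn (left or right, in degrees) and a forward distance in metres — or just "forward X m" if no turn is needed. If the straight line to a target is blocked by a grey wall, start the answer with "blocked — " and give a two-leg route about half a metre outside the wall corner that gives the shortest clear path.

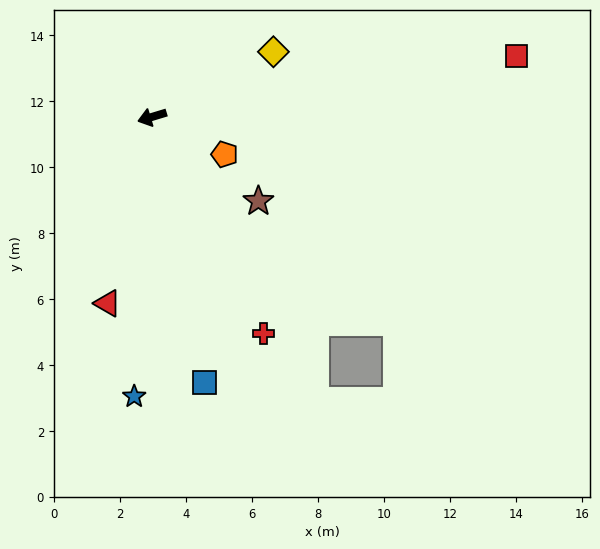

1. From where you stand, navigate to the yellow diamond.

turn right 169°, forward 4.2 m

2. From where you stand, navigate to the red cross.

turn left 100°, forward 7.4 m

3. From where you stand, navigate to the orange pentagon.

turn left 136°, forward 2.5 m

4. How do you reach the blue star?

turn left 69°, forward 8.5 m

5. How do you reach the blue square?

turn left 84°, forward 8.2 m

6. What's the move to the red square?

turn left 173°, forward 11.2 m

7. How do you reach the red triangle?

turn left 60°, forward 5.8 m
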